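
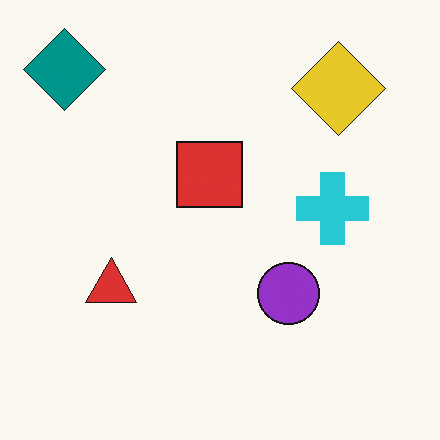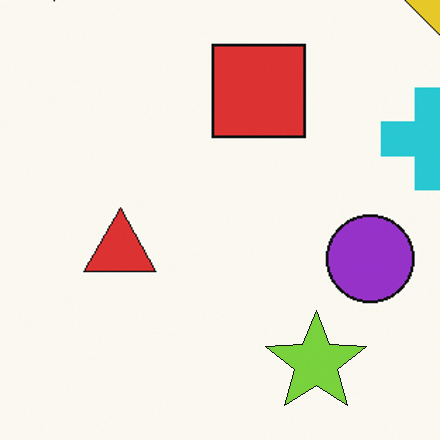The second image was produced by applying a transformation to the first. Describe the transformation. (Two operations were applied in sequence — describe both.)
The transformation is: cropped slightly and scaled back up, then overlaid with an additional lime star.

The visible shapes are larger and the field of view is narrower; shapes near the original edges may be partly or wholly outside the frame — a crop-and-rescale. A lime star appears in the second image that is absent from the first.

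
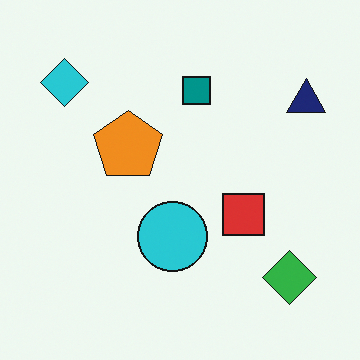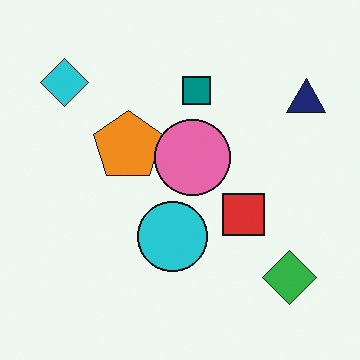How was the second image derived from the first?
The image was overlaid with an additional pink circle.

A pink circle appears in the second image that is absent from the first.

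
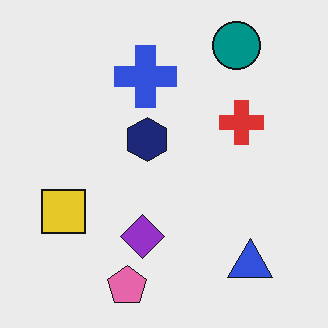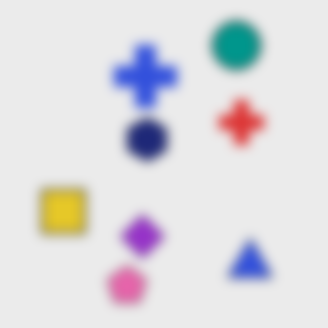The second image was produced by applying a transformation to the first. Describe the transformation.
This is the original image strongly gaussian-blurred.

Shape edges and outlines are uniformly softened across the whole image.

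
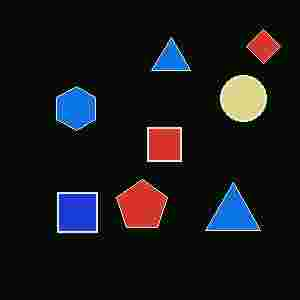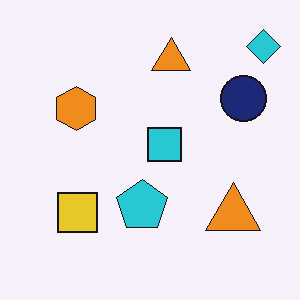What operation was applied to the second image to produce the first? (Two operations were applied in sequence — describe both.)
It was color-inverted (negative), then heavily JPEG-compressed with obvious blocking artifacts.

The light background has become dark and every shape's color is its complement — a photographic negative. Blocky 8×8 compression artifacts appear around shape edges and the flat background shows ringing — characteristic JPEG degradation.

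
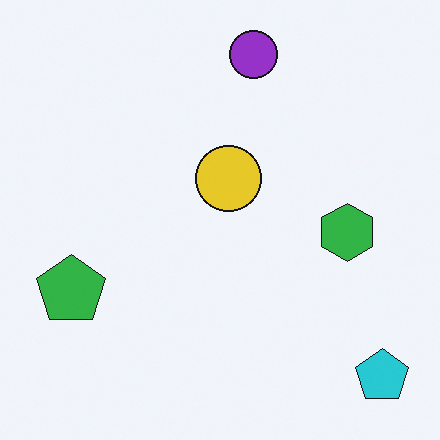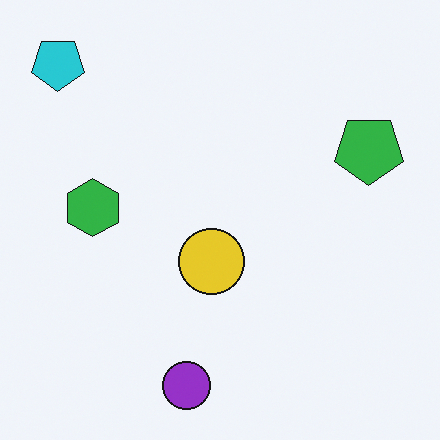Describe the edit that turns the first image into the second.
The second image is the first rotated 180°.

The cyan pentagon sits in the bottom-right of the first image and the top-left of the second — consistent with a whole-image 180° rotation.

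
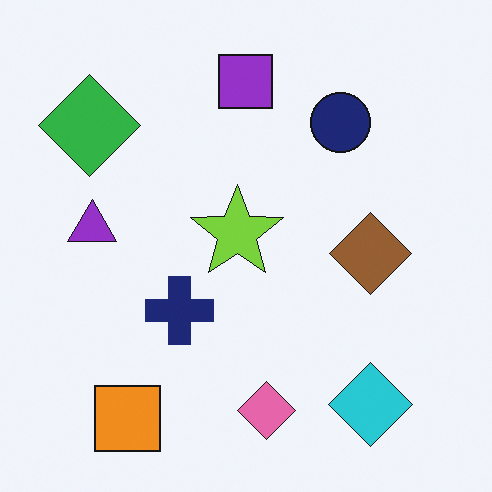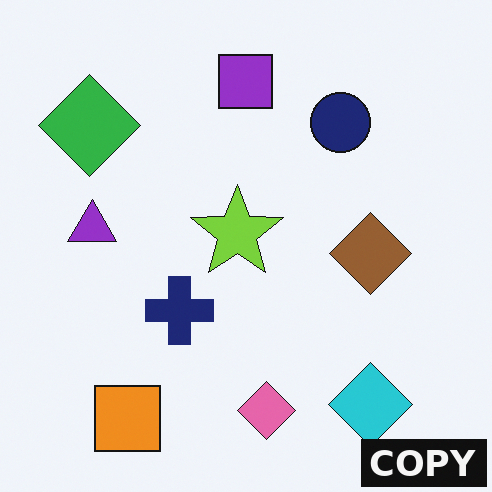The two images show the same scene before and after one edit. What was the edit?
Watermarked with the text "COPY" in the lower-right corner.

A dark label reading "COPY" appears in the lower-right corner.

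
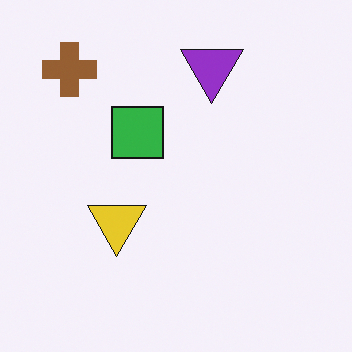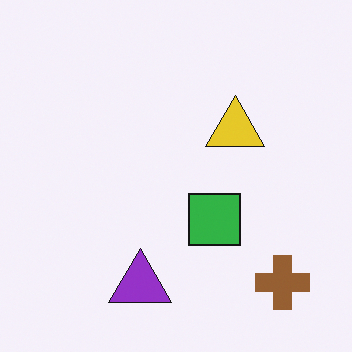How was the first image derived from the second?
The first image is the second rotated 180°.

The brown cross sits in the bottom-right of the second image and the top-left of the first — consistent with a whole-image 180° rotation.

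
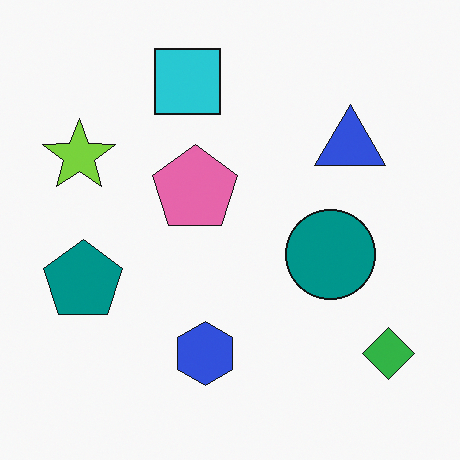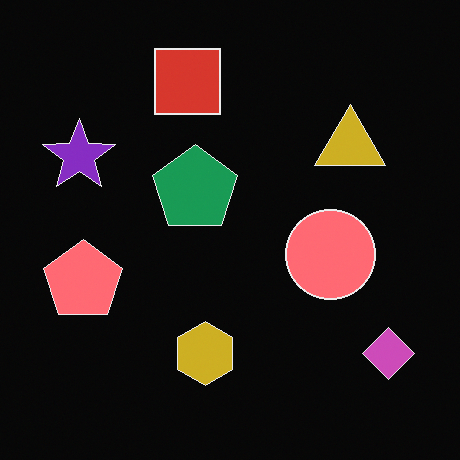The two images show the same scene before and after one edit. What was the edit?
Color-inverted (negative).

The light background has become dark and every shape's color is its complement — a photographic negative.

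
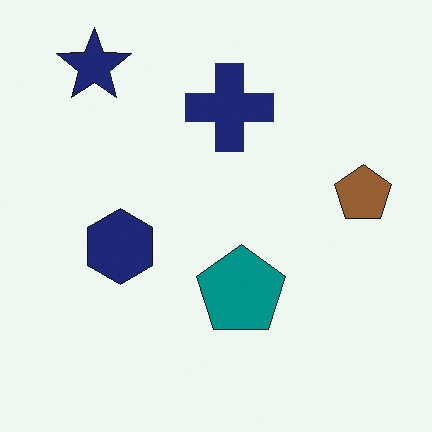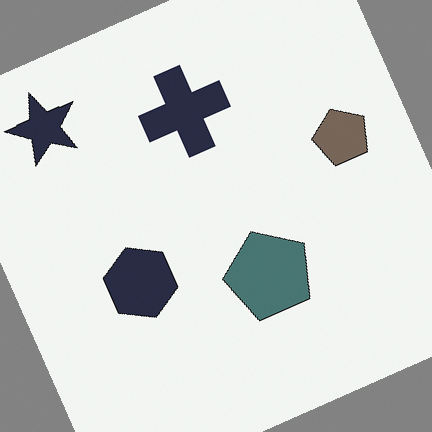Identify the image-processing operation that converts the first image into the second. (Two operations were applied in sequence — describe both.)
The transformation is: rotated counter-clockwise by a clearly visible amount, then heavily desaturated.

Every shape is tilted by the same angle and the image corners show triangular fill wedges — a whole-image rotation by a non-right angle. All colors are more muted and greyish — a global saturation change.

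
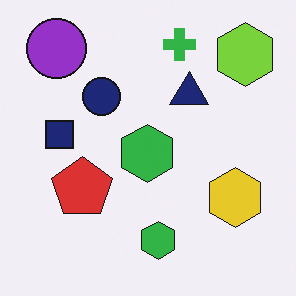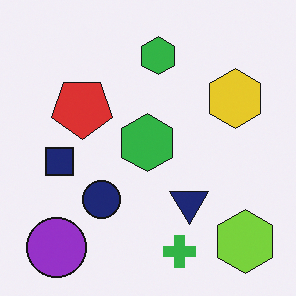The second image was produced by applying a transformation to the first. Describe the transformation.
This is the original image flipped vertically (top ↔ bottom).

The green cross is in the top of the first image and the bottom of the second — shapes on opposite sides of the horizontal midline have swapped in a mirror flip.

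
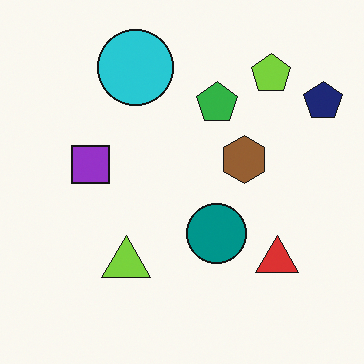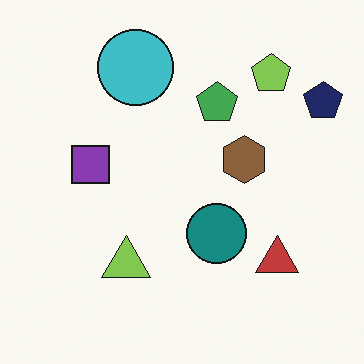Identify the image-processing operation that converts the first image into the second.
Slightly desaturated.

All colors are more muted and greyish — a global saturation change.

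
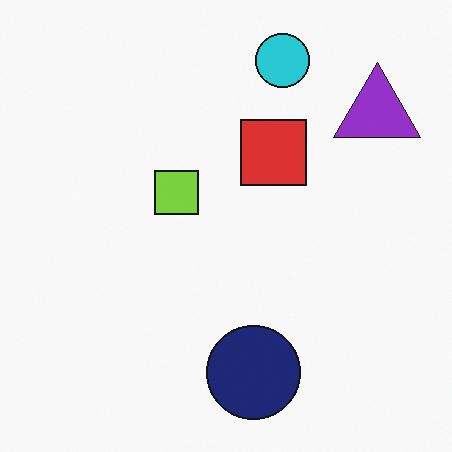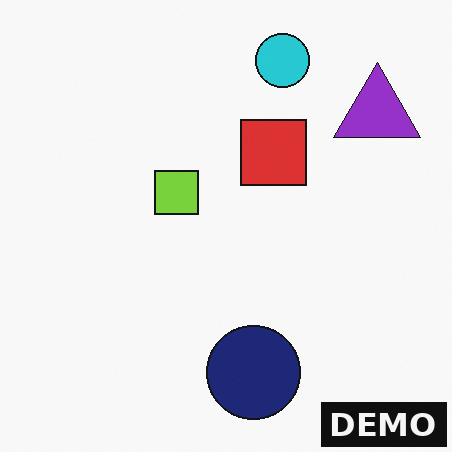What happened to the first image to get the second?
This is the original image watermarked with the text "DEMO" in the lower-right corner.

A dark label reading "DEMO" appears in the lower-right corner.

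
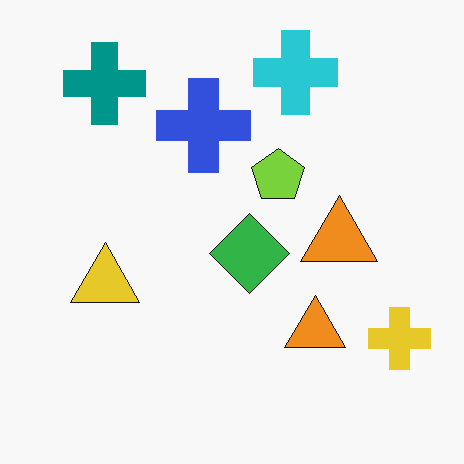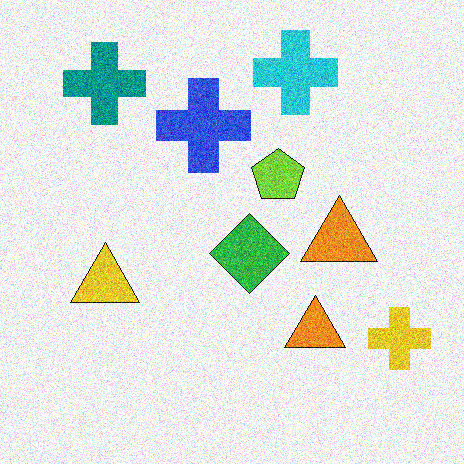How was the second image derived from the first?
This is the original image degraded with a thick layer of grain.

Random speckle covers the whole image, including the flat background.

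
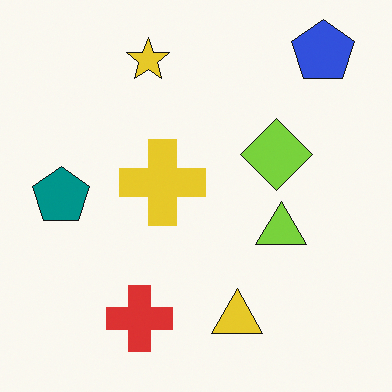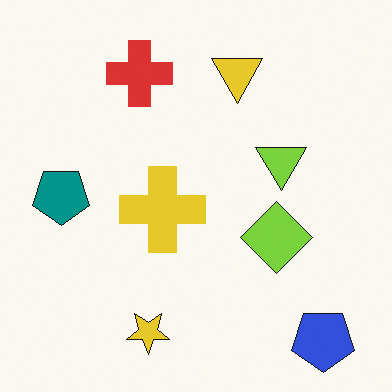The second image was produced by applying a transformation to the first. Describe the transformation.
The second image is the first flipped vertically (top ↔ bottom).

The blue pentagon is in the top-right of the first image and the bottom-right of the second — shapes on opposite sides of the horizontal midline have swapped in a mirror flip.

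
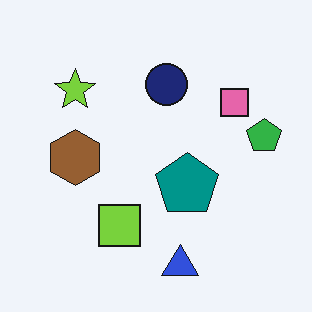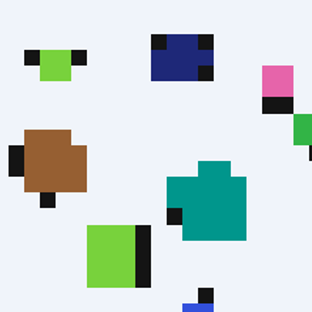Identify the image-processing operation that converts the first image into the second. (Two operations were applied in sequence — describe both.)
Heavily pixelated into large blocks, then cropped slightly and scaled back up.

Shapes are reduced to large square blocks; fine edges and outlines are lost — a downscale-then-upscale (mosaic) effect. The visible shapes are larger and the field of view is narrower; shapes near the original edges may be partly or wholly outside the frame — a crop-and-rescale.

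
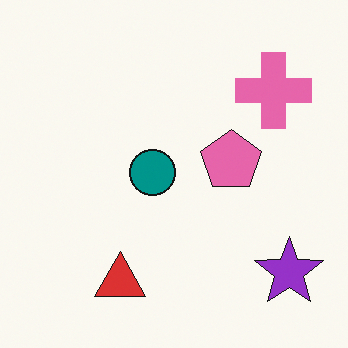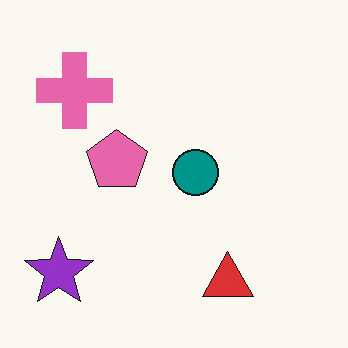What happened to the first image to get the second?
Flipped horizontally (left ↔ right).

The purple star is in the bottom-right of the first image and the bottom-left of the second — shapes on opposite sides of the vertical midline have swapped in a mirror flip.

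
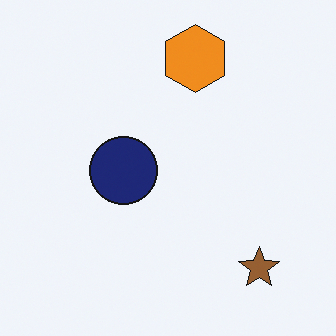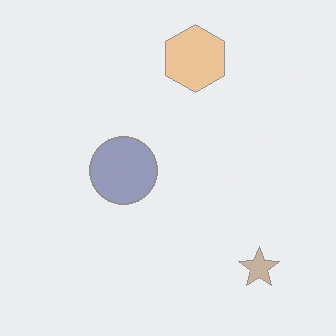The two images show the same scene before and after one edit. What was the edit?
This is the original image washed out (contrast reduced).

Tones are pushed toward mid-grey across the whole image — a global contrast change.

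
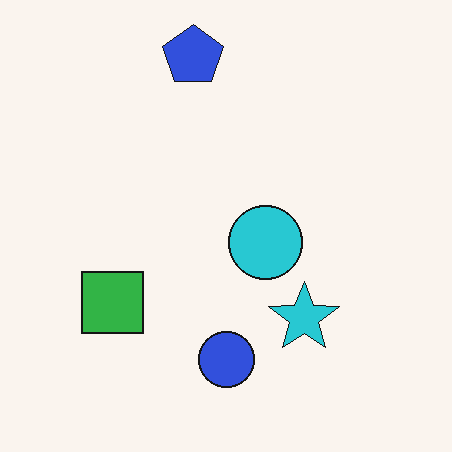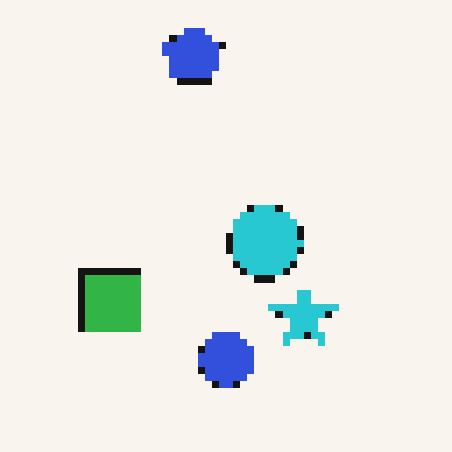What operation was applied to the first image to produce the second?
Pixelated into visible square blocks.

Shapes are reduced to large square blocks; fine edges and outlines are lost — a downscale-then-upscale (mosaic) effect.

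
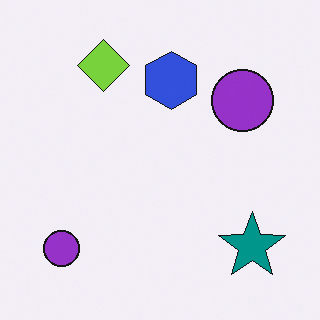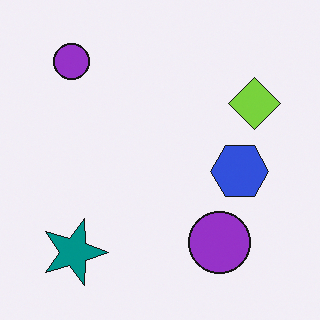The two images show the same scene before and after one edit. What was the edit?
It was rotated 90° clockwise.

The teal star sits in the bottom-right of the first image and the bottom-left of the second — consistent with a whole-image 90° clockwise rotation.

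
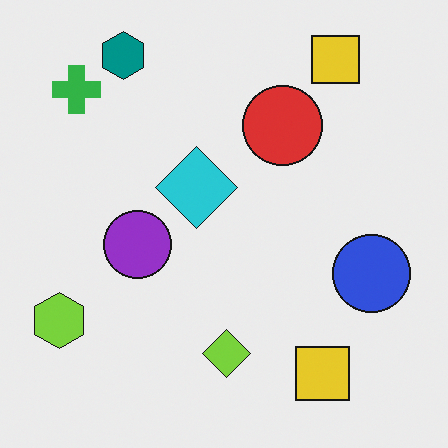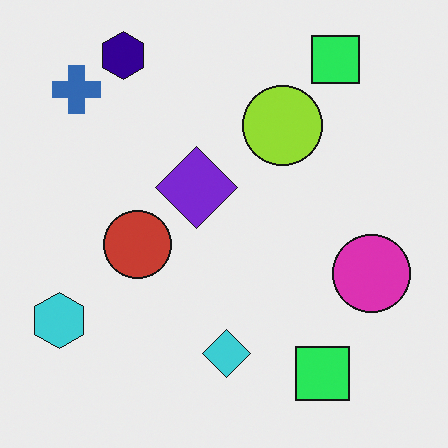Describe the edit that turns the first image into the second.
Hue-shifted through roughly a third of the color wheel.

Every shape's color has rotated by the same amount around the hue wheel — a uniform hue shift.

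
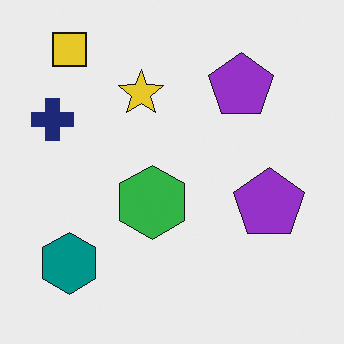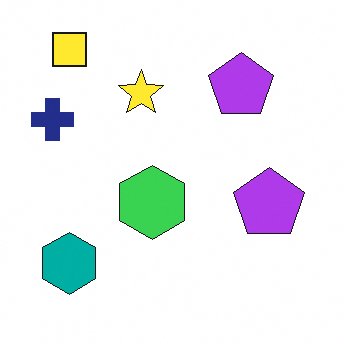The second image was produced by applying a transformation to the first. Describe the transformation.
The second image is the first slightly brightened.

Every pixel — background and shapes alike — is uniformly brightened.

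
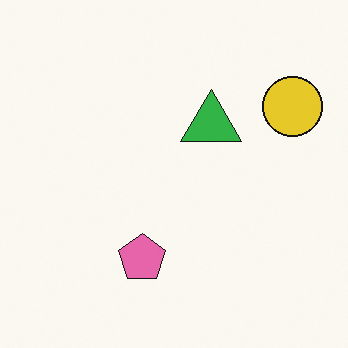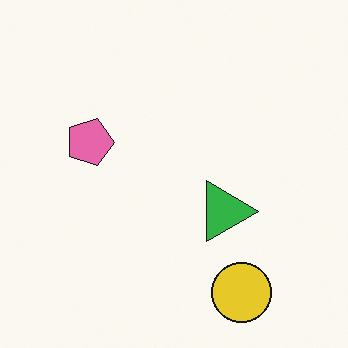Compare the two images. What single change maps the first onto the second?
It was rotated 90° clockwise.

The yellow circle sits in the top-right of the first image and the bottom-right of the second — consistent with a whole-image 90° clockwise rotation.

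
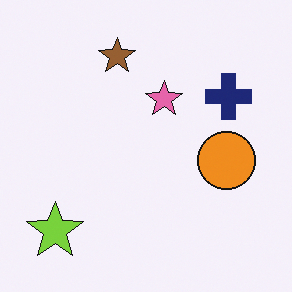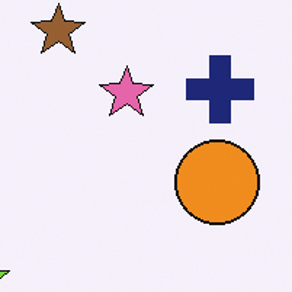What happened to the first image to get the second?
This is the original image cropped to a modestly smaller region and rescaled.

The visible shapes are larger and the field of view is narrower; shapes near the original edges may be partly or wholly outside the frame — a crop-and-rescale.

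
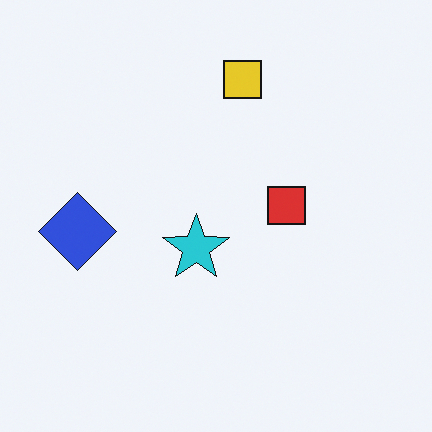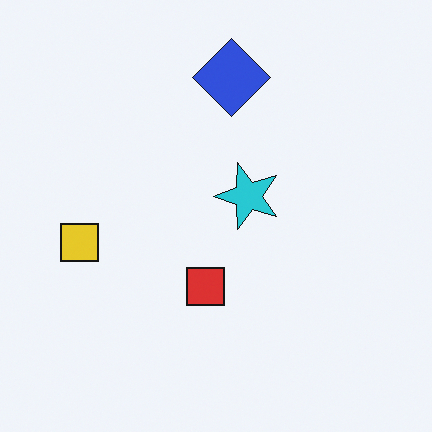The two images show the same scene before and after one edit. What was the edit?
The second image is the first transposed (reflected across the top-left ↔ bottom-right diagonal).

Shapes have swapped their row and column positions — what was in the top-right is now in the bottom-left — a diagonal reflection.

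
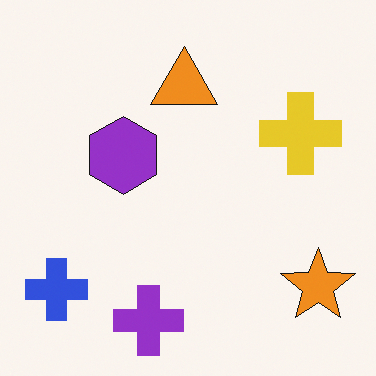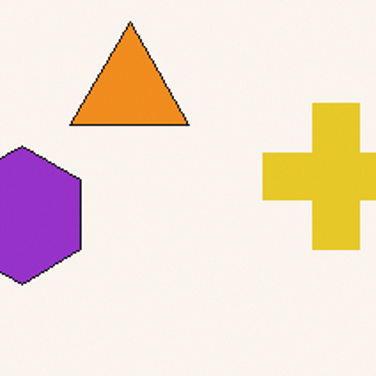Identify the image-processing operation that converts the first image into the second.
This is the original image cropped tightly and scaled back up.

The visible shapes are larger and the field of view is narrower; shapes near the original edges may be partly or wholly outside the frame — a crop-and-rescale.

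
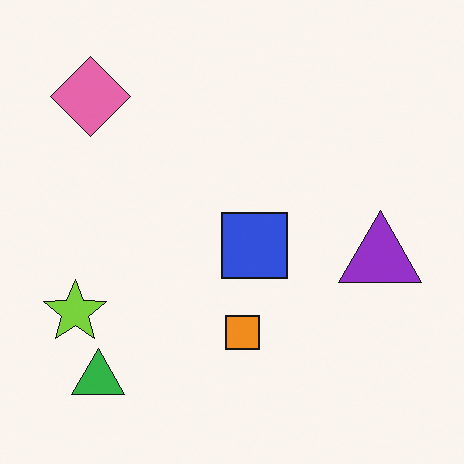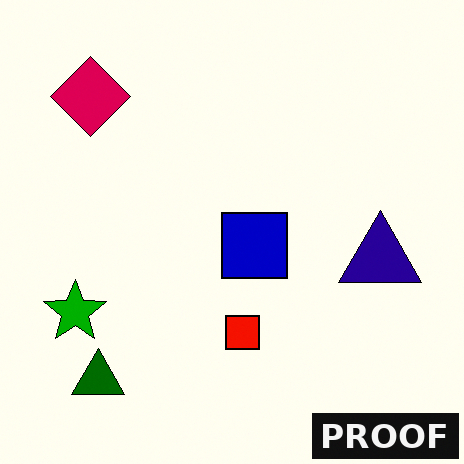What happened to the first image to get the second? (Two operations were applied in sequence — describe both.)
The second image is the first boosted in contrast, then watermarked with the text "PROOF" in the lower-right corner.

Tones are pushed away from mid-grey across the whole image — a global contrast change. A dark label reading "PROOF" appears in the lower-right corner.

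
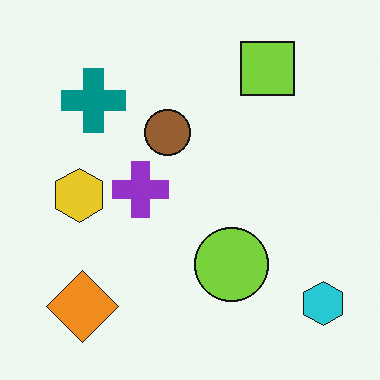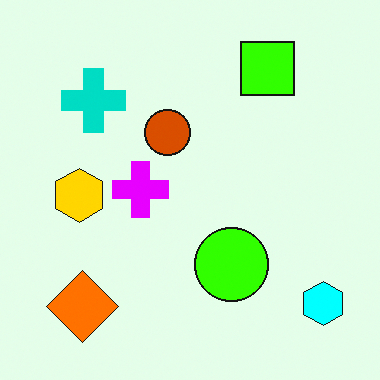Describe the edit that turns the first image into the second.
Heavily oversaturated.

All colors are more vivid — a global saturation change.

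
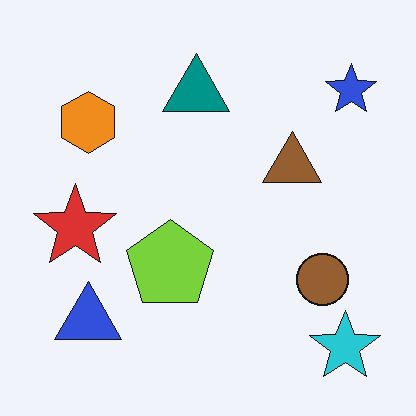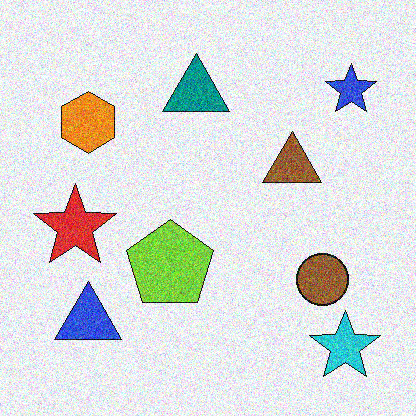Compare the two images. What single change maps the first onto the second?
It was degraded with a thick layer of grain.

Random speckle covers the whole image, including the flat background.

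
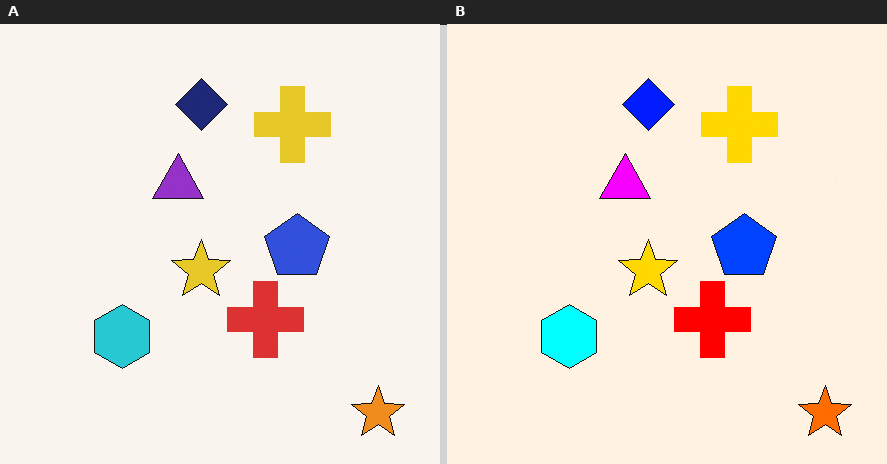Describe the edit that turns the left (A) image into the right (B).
Heavily oversaturated.

All colors are more vivid — a global saturation change.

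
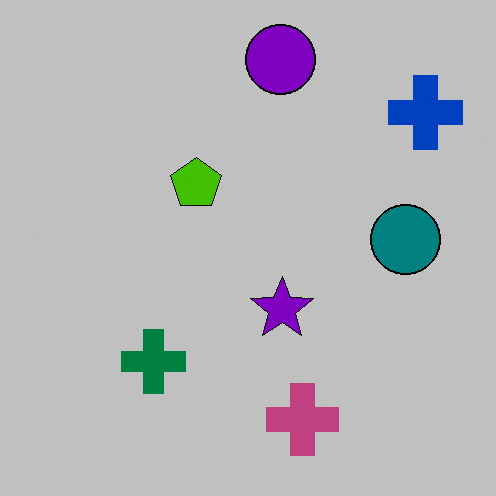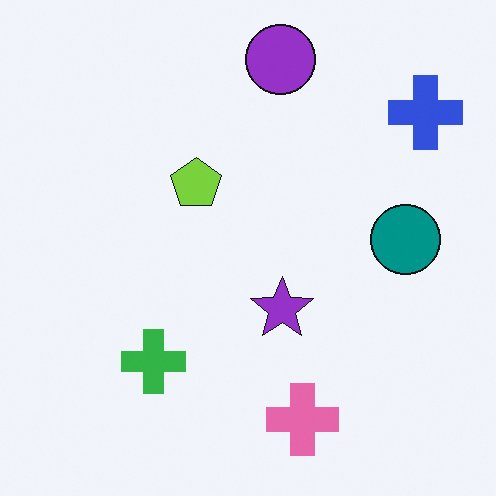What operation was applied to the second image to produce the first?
This is the original image aggressively posterized.

Each flat color has snapped to a coarser quantized level — most visibly, the near-white background has dropped to a flat grey.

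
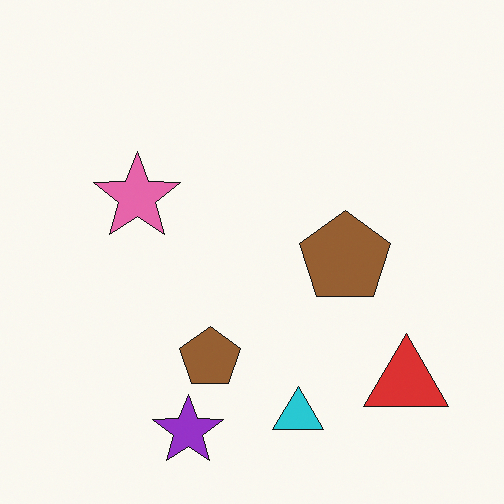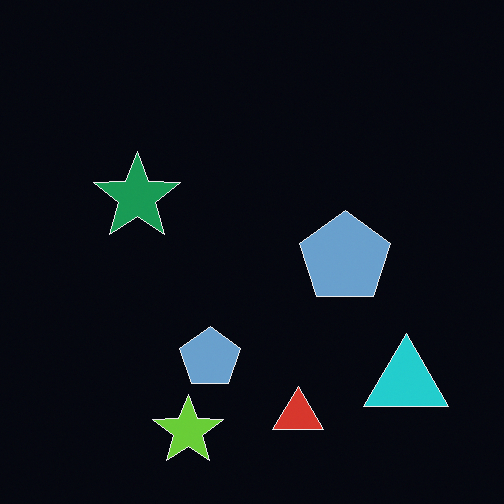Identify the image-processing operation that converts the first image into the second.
The transformation is: color-inverted (negative).

The light background has become dark and every shape's color is its complement — a photographic negative.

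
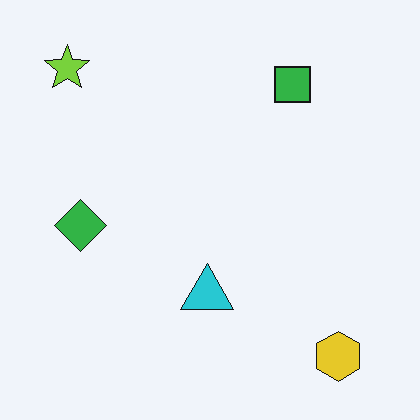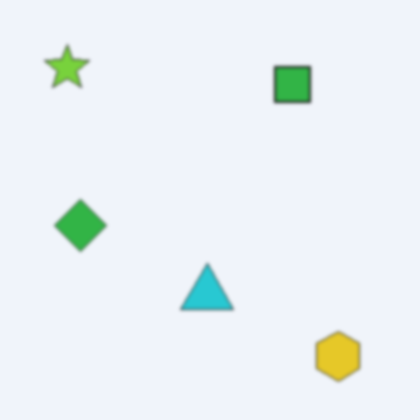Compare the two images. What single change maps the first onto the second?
The transformation is: given a subtle gaussian blur.

Shape edges and outlines are uniformly softened across the whole image.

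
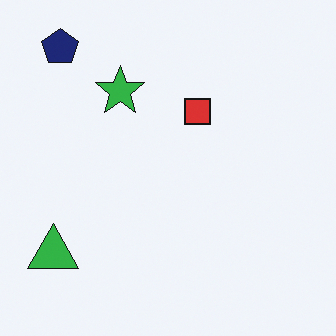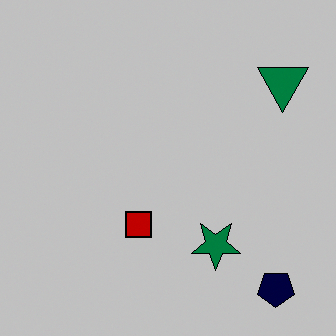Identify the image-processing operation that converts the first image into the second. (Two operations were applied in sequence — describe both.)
The second image is the first rotated 180°, then aggressively posterized.

The navy pentagon sits in the top-left of the first image and the bottom-right of the second — consistent with a whole-image 180° rotation. Each flat color has snapped to a coarser quantized level — most visibly, the near-white background has dropped to a flat grey.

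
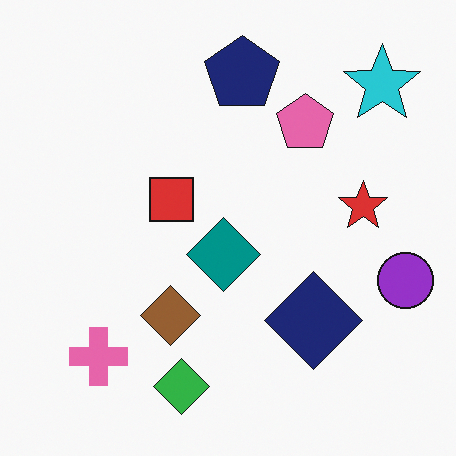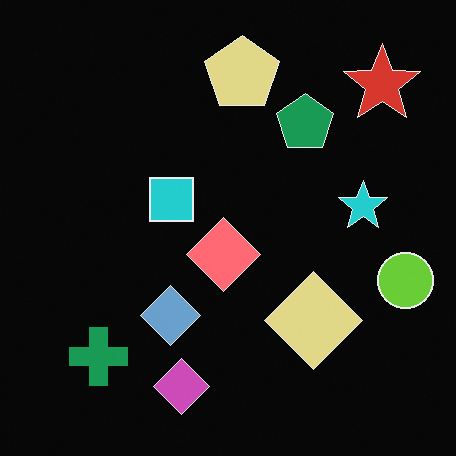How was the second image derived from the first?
Color-inverted (negative).

The light background has become dark and every shape's color is its complement — a photographic negative.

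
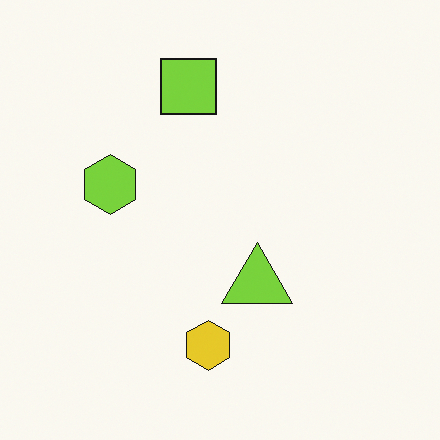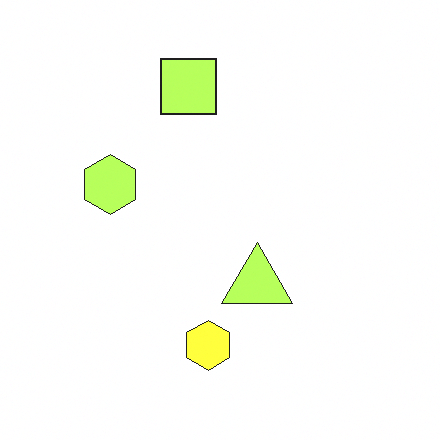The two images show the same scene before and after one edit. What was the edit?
The image was substantially brightened.

Every pixel — background and shapes alike — is uniformly brightened.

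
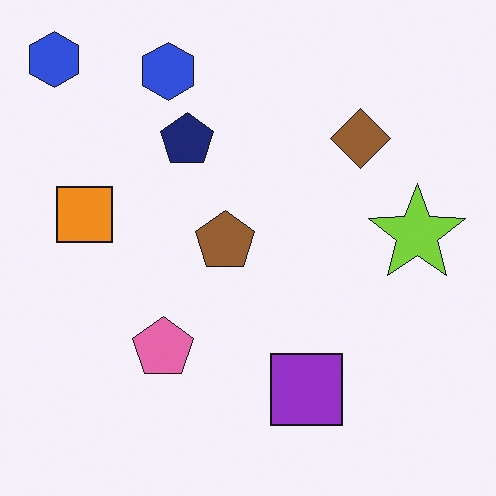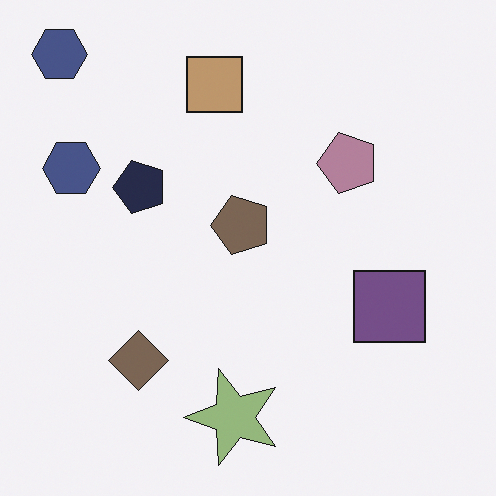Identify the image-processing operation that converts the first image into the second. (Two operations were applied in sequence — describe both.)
Made much more muted (saturation change), then transposed (reflected across the top-left ↔ bottom-right diagonal).

All colors are more muted and greyish — a global saturation change. Shapes have swapped their row and column positions — what was in the top-right is now in the bottom-left — a diagonal reflection.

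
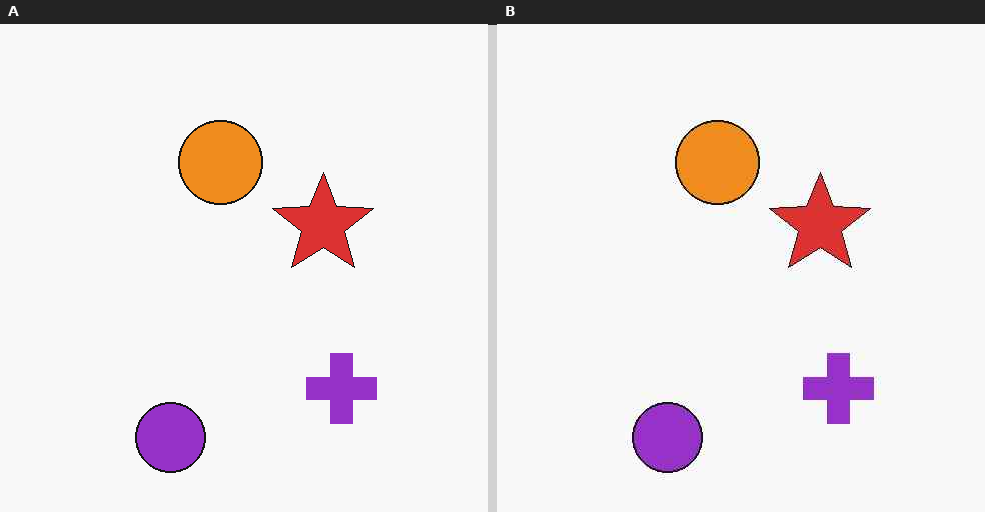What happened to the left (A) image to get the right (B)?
The transformation is: given moderate JPEG compression.

Blocky 8×8 compression artifacts appear around shape edges and the flat background shows ringing — characteristic JPEG degradation.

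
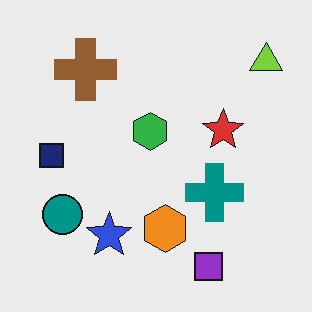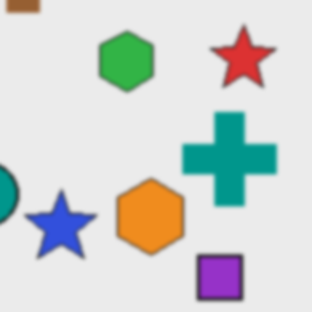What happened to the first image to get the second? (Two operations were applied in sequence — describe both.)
Slightly softened, then cropped slightly and scaled back up.

Shape edges and outlines are uniformly softened across the whole image. The visible shapes are larger and the field of view is narrower; shapes near the original edges may be partly or wholly outside the frame — a crop-and-rescale.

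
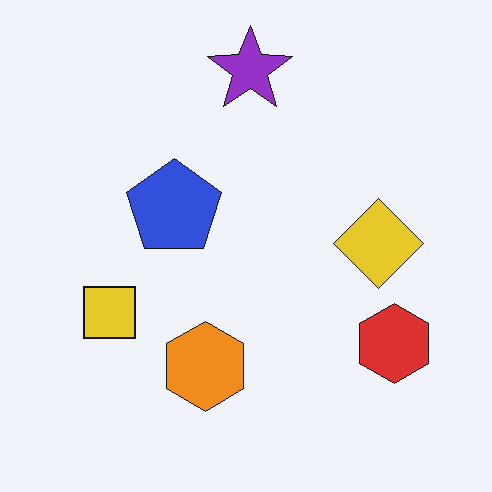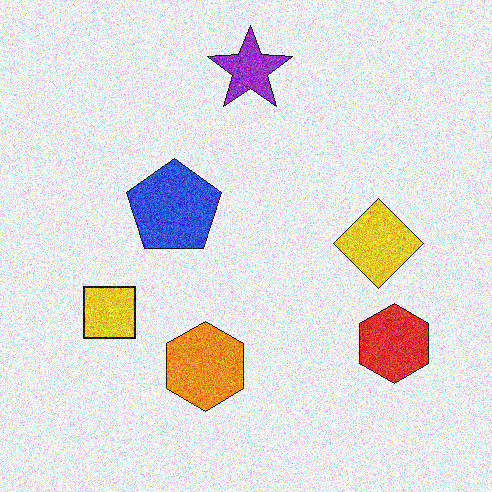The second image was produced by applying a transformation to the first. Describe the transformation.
The transformation is: degraded with a thick layer of grain.

Random speckle covers the whole image, including the flat background.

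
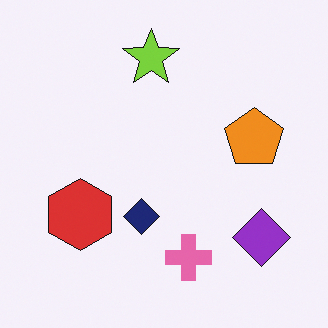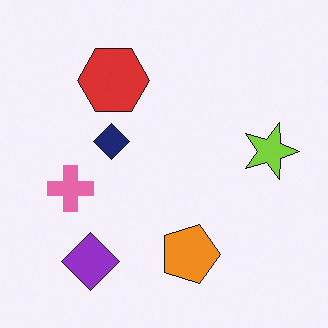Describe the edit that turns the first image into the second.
This is the original image rotated 90° clockwise.

The purple diamond sits in the bottom-right of the first image and the bottom-left of the second — consistent with a whole-image 90° clockwise rotation.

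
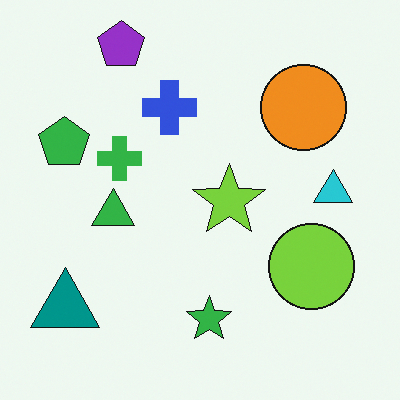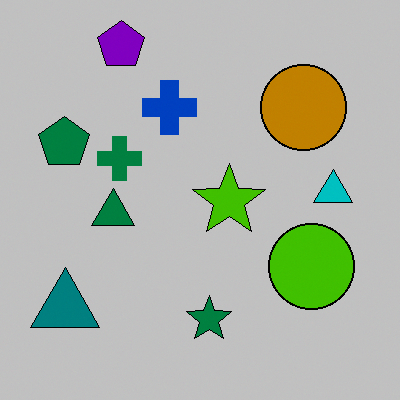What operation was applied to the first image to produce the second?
This is the original image aggressively posterized.

Each flat color has snapped to a coarser quantized level — most visibly, the near-white background has dropped to a flat grey.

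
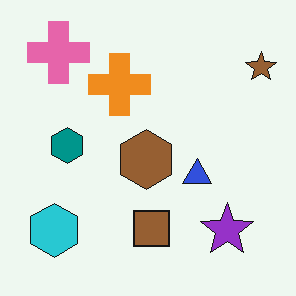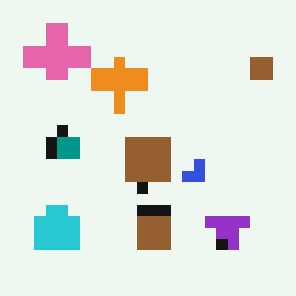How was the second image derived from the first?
Heavily pixelated into large blocks.

Shapes are reduced to large square blocks; fine edges and outlines are lost — a downscale-then-upscale (mosaic) effect.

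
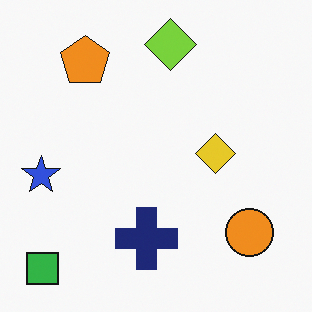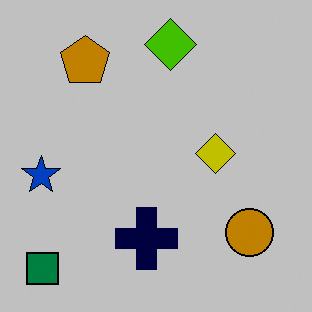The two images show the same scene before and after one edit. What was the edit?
It was heavily posterized to just a handful of flat colors.

Each flat color has snapped to a coarser quantized level — most visibly, the near-white background has dropped to a flat grey.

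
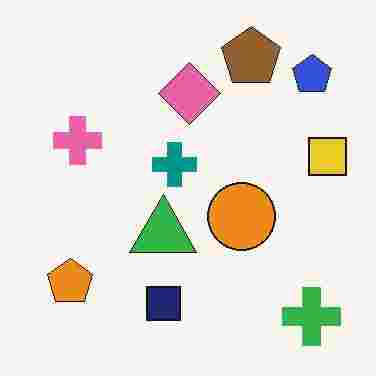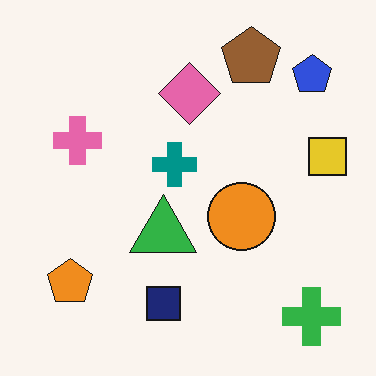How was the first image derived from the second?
Heavily JPEG-compressed with obvious blocking artifacts.

Blocky 8×8 compression artifacts appear around shape edges and the flat background shows ringing — characteristic JPEG degradation.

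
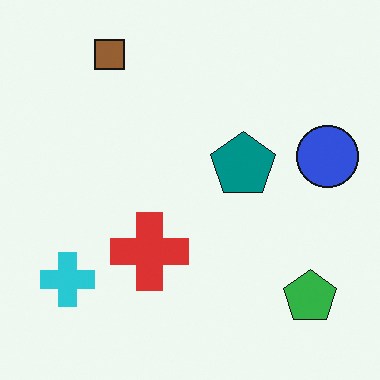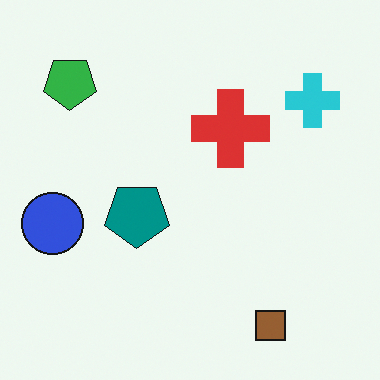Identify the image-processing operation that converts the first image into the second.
The transformation is: rotated 180°.

The green pentagon sits in the bottom-right of the first image and the top-left of the second — consistent with a whole-image 180° rotation.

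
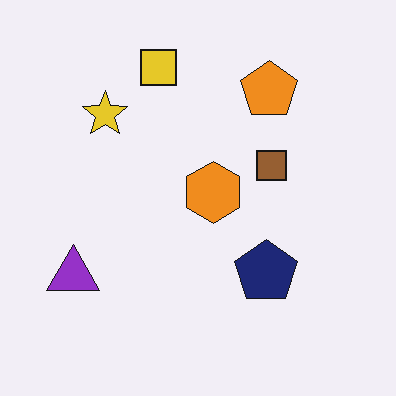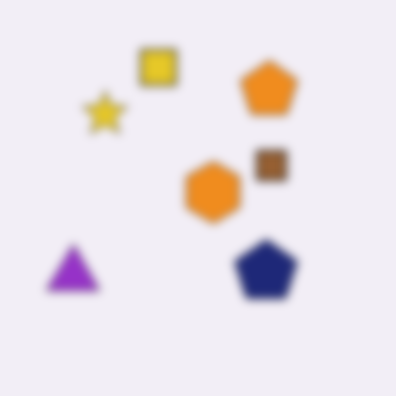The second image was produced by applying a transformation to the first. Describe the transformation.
This is the original image noticeably gaussian-blurred.

Shape edges and outlines are uniformly softened across the whole image.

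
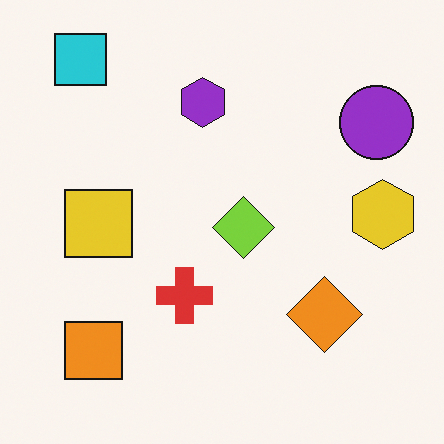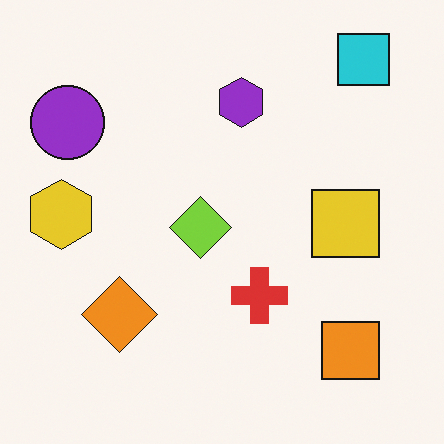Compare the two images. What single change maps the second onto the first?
The transformation is: flipped horizontally (left ↔ right).

The yellow hexagon is in the left of the second image and the right of the first — shapes on opposite sides of the vertical midline have swapped in a mirror flip.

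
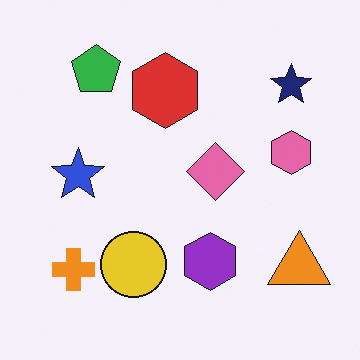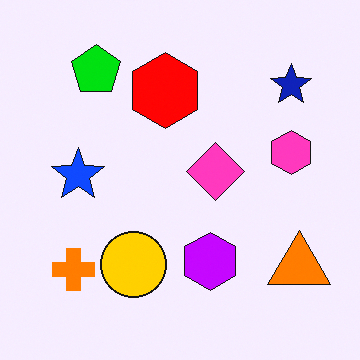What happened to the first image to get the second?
The second image is the first heavily oversaturated.

All colors are more vivid — a global saturation change.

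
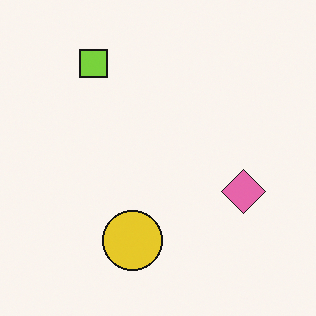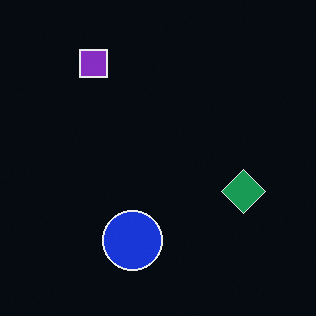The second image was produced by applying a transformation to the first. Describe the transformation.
The transformation is: color-inverted (negative).

The light background has become dark and every shape's color is its complement — a photographic negative.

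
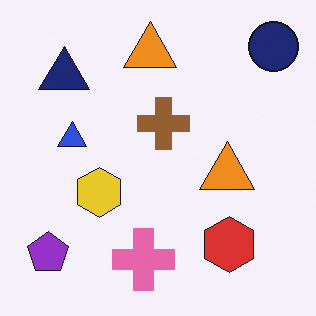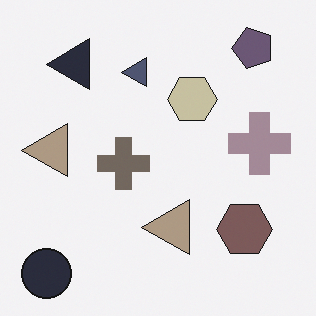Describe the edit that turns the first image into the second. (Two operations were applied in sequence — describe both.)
The transformation is: heavily desaturated, then transposed (reflected across the top-left ↔ bottom-right diagonal).

All colors are more muted and greyish — a global saturation change. Shapes have swapped their row and column positions — what was in the top-right is now in the bottom-left — a diagonal reflection.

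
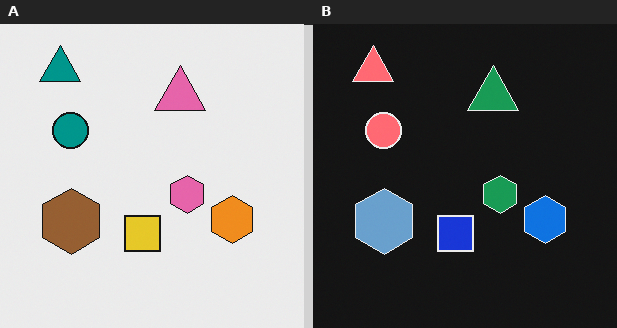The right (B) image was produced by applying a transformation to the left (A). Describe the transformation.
The transformation is: color-inverted (negative).

The light background has become dark and every shape's color is its complement — a photographic negative.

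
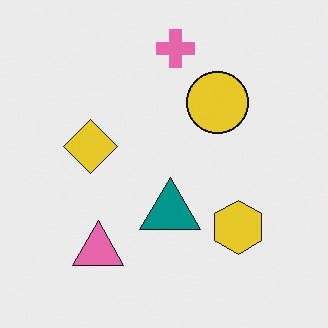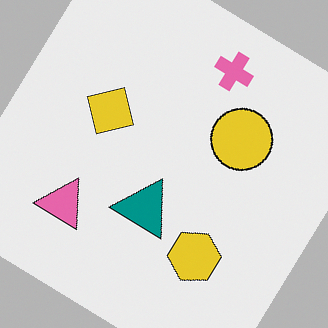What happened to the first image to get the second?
Rotated clockwise by a large amount — several tens of degrees.

Every shape is tilted by the same angle and the image corners show triangular fill wedges — a whole-image rotation by a non-right angle.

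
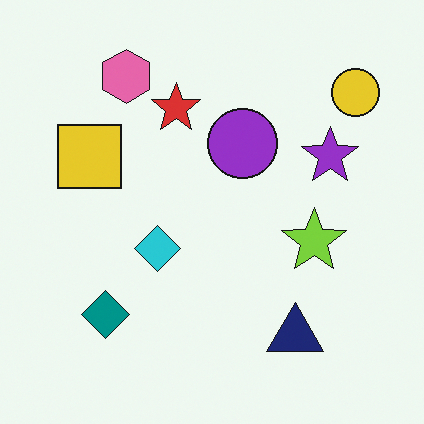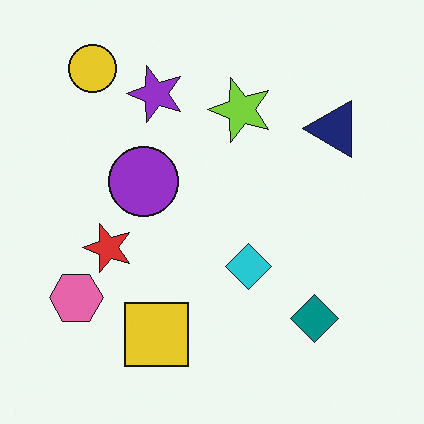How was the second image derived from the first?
This is the original image rotated 90° counter-clockwise.

The yellow circle sits in the top-right of the first image and the top-left of the second — consistent with a whole-image 90° counter-clockwise rotation.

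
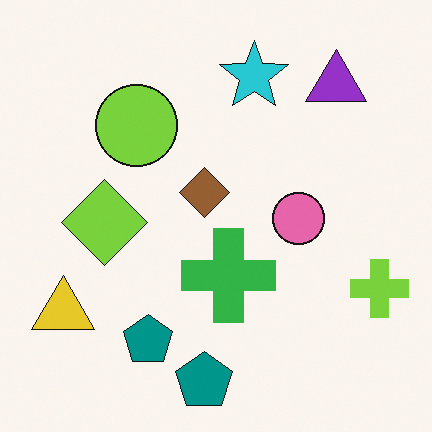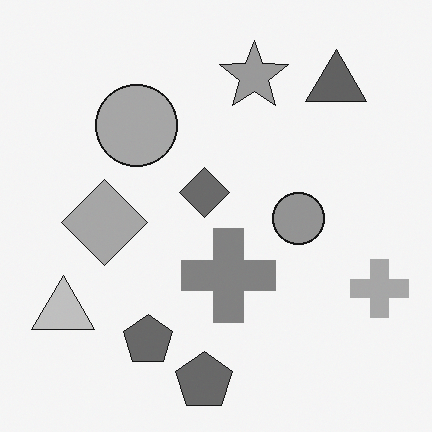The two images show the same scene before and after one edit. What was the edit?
The transformation is: converted to grayscale.

All color is removed — every shape is now a shade of grey.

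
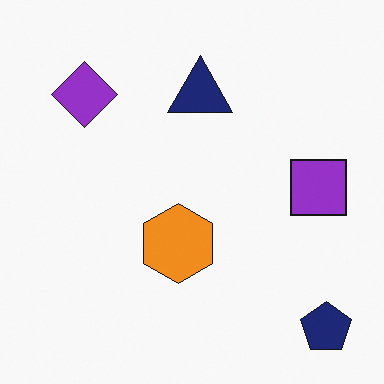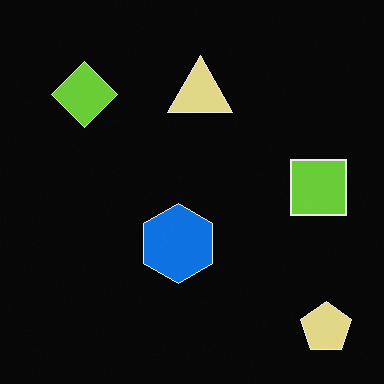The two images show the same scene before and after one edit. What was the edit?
It was color-inverted (negative).

The light background has become dark and every shape's color is its complement — a photographic negative.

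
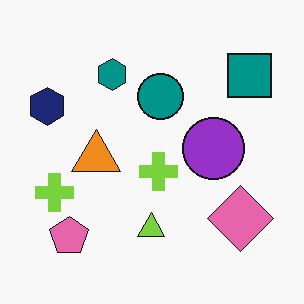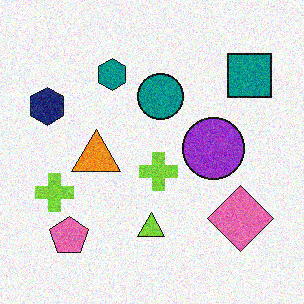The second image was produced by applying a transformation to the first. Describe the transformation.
The transformation is: degraded with visible gaussian noise.

Random speckle covers the whole image, including the flat background.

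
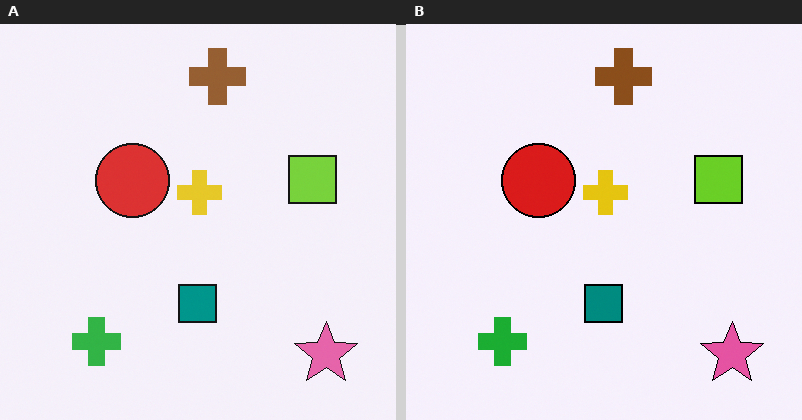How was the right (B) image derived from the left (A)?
Given slightly increased contrast.

Tones are pushed away from mid-grey across the whole image — a global contrast change.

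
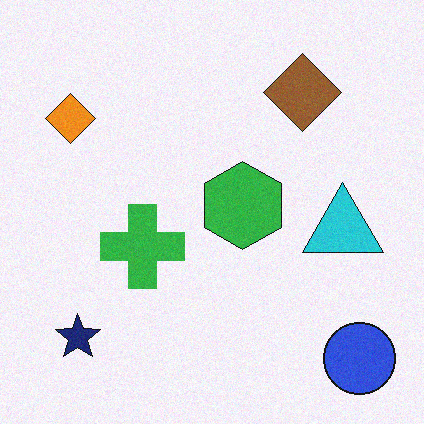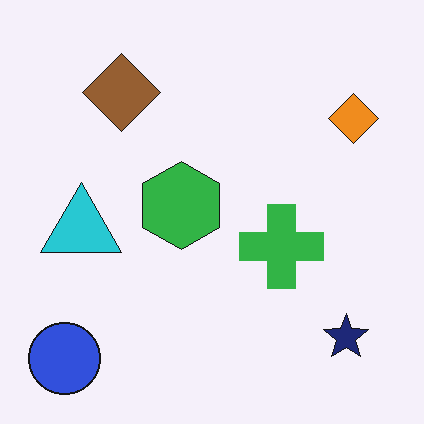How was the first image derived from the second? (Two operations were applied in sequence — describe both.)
The transformation is: flipped horizontally (left ↔ right), then degraded with a light layer of grain.

The blue circle is in the bottom-left of the second image and the bottom-right of the first — shapes on opposite sides of the vertical midline have swapped in a mirror flip. Random speckle covers the whole image, including the flat background.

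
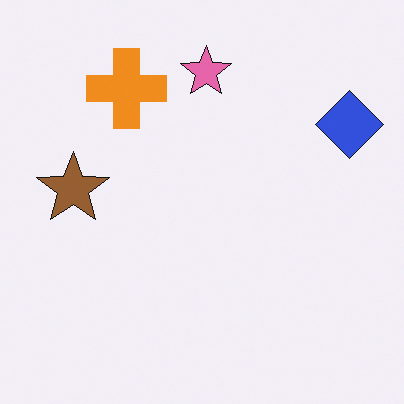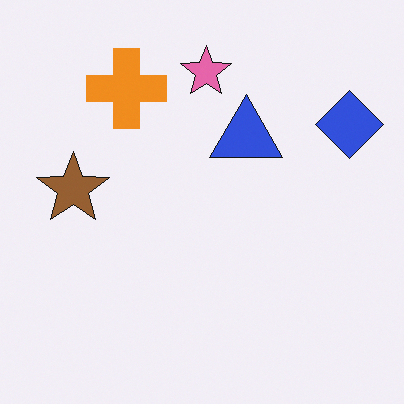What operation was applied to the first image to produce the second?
The image was overlaid with an additional blue triangle.

A blue triangle appears in the second image that is absent from the first.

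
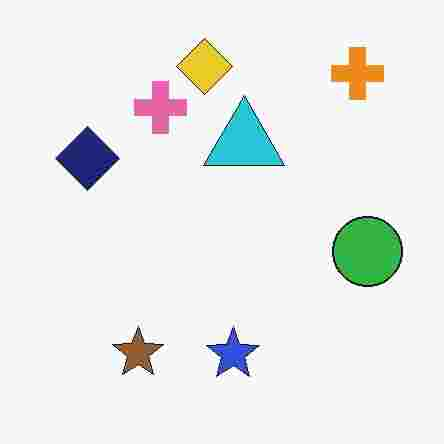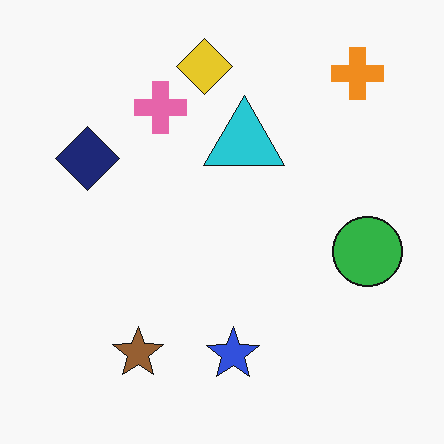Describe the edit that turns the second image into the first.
The image was heavily JPEG-compressed with obvious blocking artifacts.

Blocky 8×8 compression artifacts appear around shape edges and the flat background shows ringing — characteristic JPEG degradation.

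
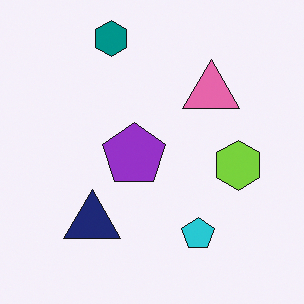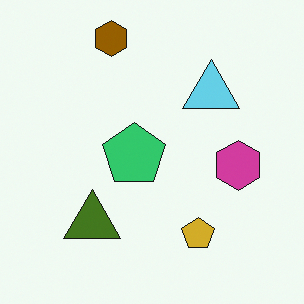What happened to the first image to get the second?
Hue-shifted by a large amount.

Every shape's color has rotated by the same amount around the hue wheel — a uniform hue shift.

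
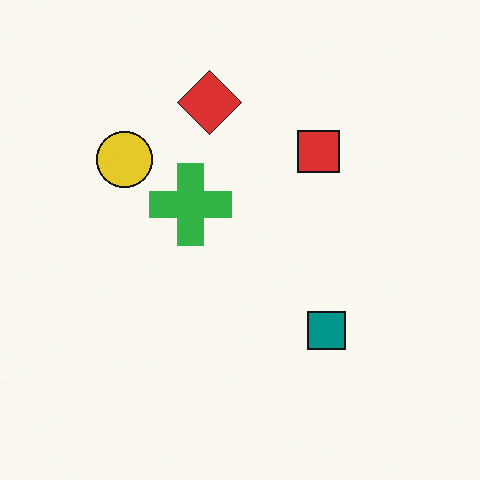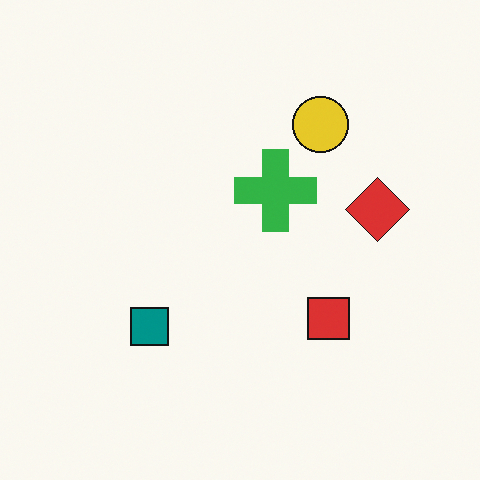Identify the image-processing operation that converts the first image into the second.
Rotated 90° clockwise.

The yellow circle sits in the top-left of the first image and the top of the second — consistent with a whole-image 90° clockwise rotation.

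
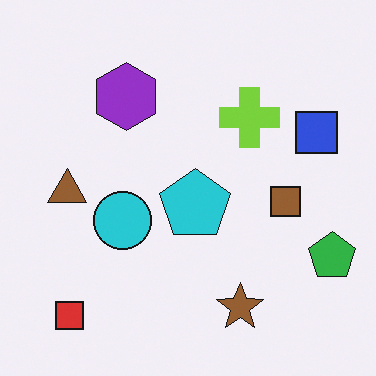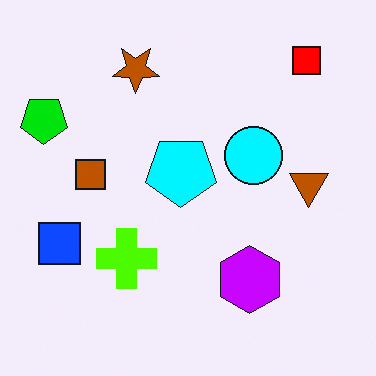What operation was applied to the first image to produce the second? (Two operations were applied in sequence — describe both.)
This is the original image rotated 180°, then heavily oversaturated.

The red square sits in the bottom-left of the first image and the top-right of the second — consistent with a whole-image 180° rotation. All colors are more vivid — a global saturation change.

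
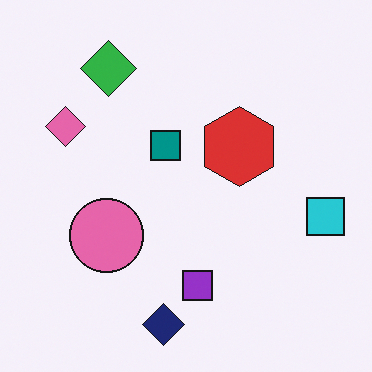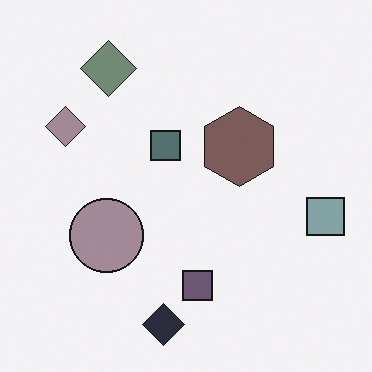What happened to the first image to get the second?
The second image is the first heavily desaturated.

All colors are more muted and greyish — a global saturation change.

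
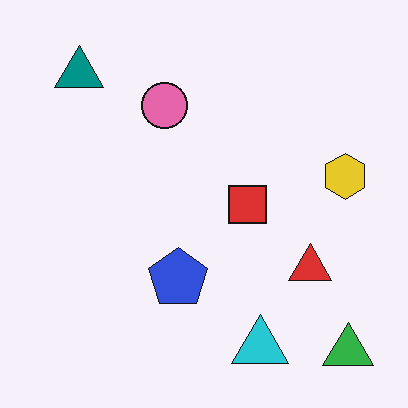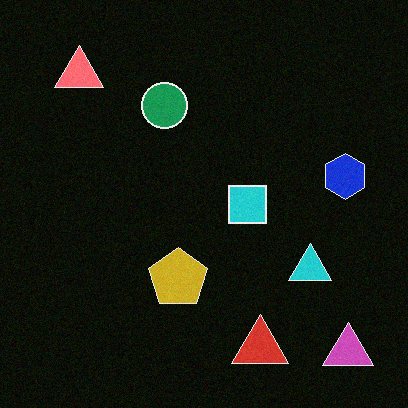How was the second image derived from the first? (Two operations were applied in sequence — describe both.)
The transformation is: color-inverted (negative), then degraded with light additive noise.

The light background has become dark and every shape's color is its complement — a photographic negative. Random speckle covers the whole image, including the flat background.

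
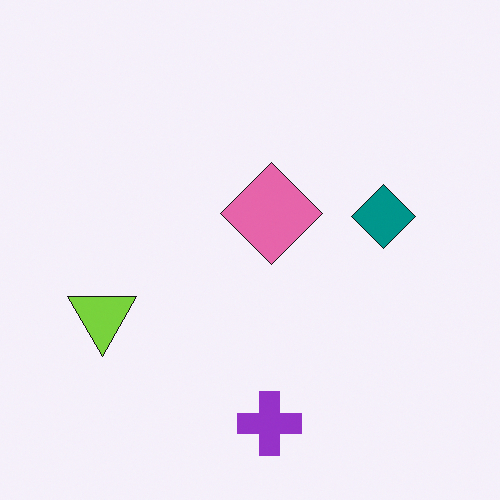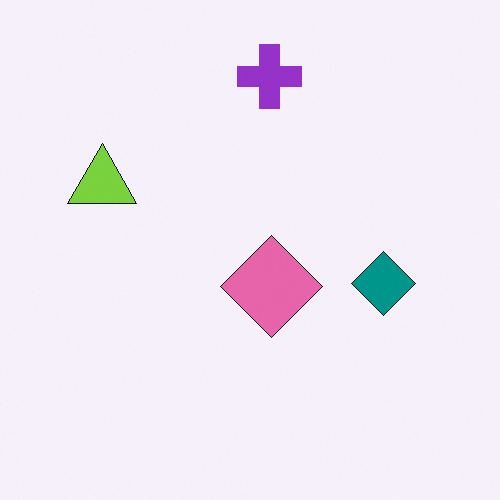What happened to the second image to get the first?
The first image is the second flipped vertically (top ↔ bottom).

The purple cross is in the top of the second image and the bottom of the first — shapes on opposite sides of the horizontal midline have swapped in a mirror flip.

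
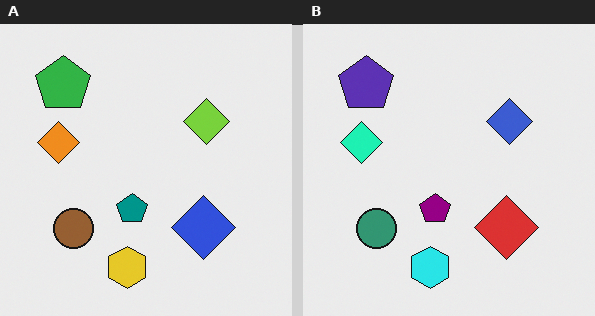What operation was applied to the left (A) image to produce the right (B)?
The transformation is: hue-shifted by a moderate amount.

Every shape's color has rotated by the same amount around the hue wheel — a uniform hue shift.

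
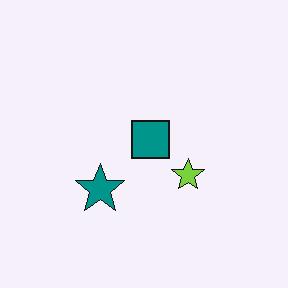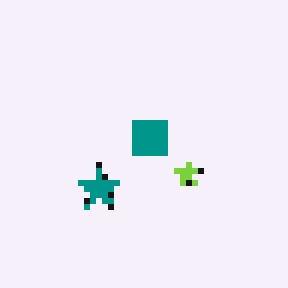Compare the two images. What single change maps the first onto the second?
The second image is the first moderately pixelated.

Shapes are reduced to large square blocks; fine edges and outlines are lost — a downscale-then-upscale (mosaic) effect.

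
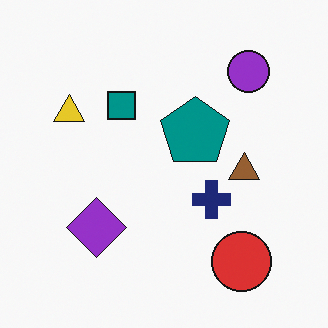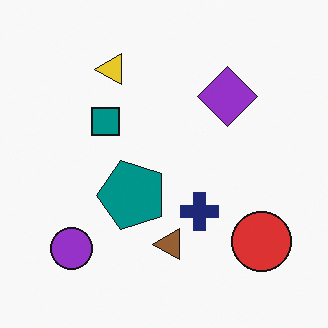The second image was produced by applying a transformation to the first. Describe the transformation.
It was transposed (reflected across the top-left ↔ bottom-right diagonal).

Shapes have swapped their row and column positions — what was in the top-right is now in the bottom-left — a diagonal reflection.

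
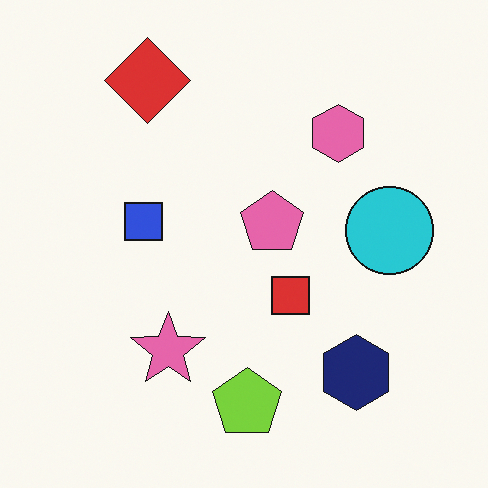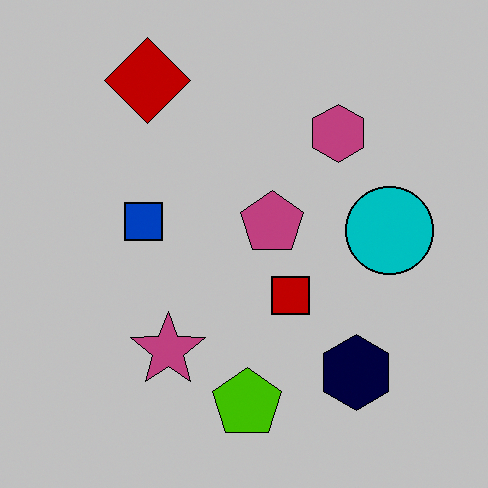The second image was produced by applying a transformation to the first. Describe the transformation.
The image was aggressively posterized.

Each flat color has snapped to a coarser quantized level — most visibly, the near-white background has dropped to a flat grey.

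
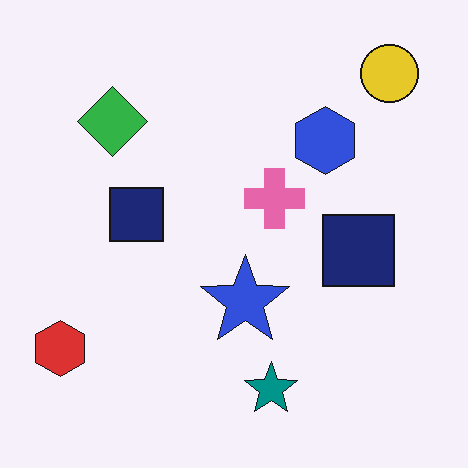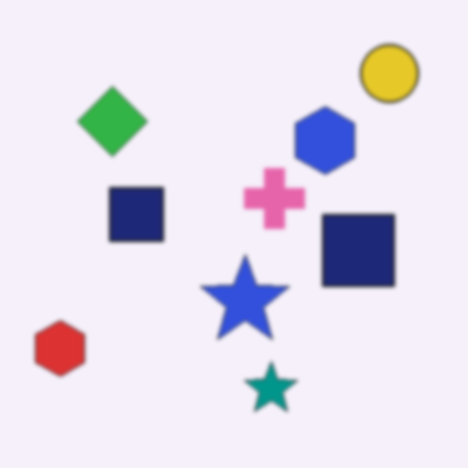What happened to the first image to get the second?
Lightly blurred.

Shape edges and outlines are uniformly softened across the whole image.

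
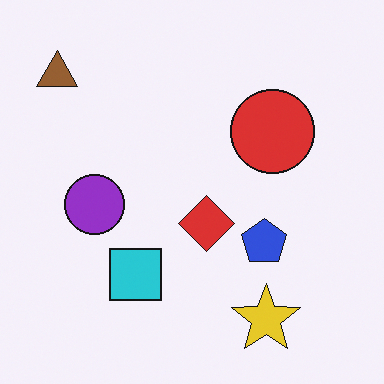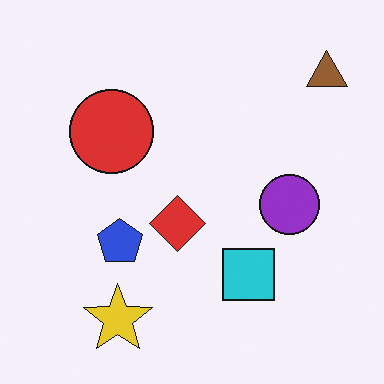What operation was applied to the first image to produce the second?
It was flipped horizontally (left ↔ right).

The brown triangle is in the top-left of the first image and the top-right of the second — shapes on opposite sides of the vertical midline have swapped in a mirror flip.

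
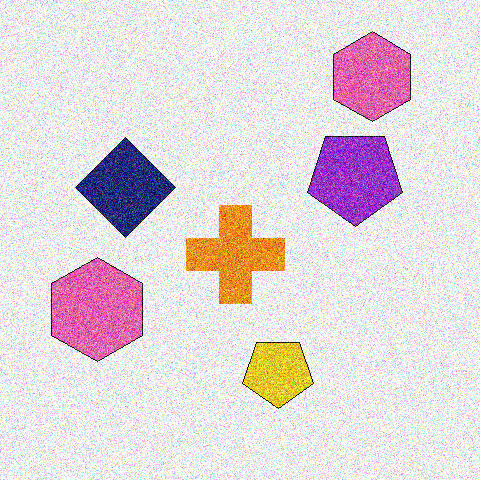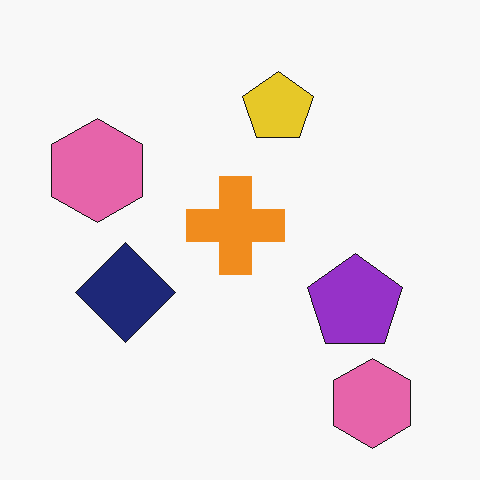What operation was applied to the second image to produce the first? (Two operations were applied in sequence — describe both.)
The transformation is: flipped vertically (top ↔ bottom), then degraded with a thick layer of grain.

The yellow pentagon is in the top of the second image and the bottom of the first — shapes on opposite sides of the horizontal midline have swapped in a mirror flip. Random speckle covers the whole image, including the flat background.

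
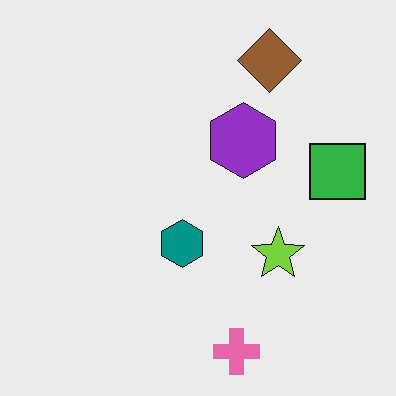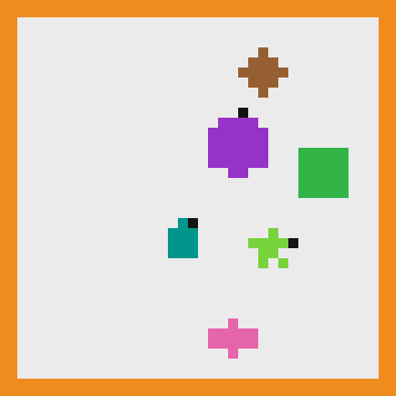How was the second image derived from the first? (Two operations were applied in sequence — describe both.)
The image was coarsely pixelated, then framed with a orange border.

Shapes are reduced to large square blocks; fine edges and outlines are lost — a downscale-then-upscale (mosaic) effect. A solid orange frame runs around the edge of the second image, with the content slightly shrunk inside it.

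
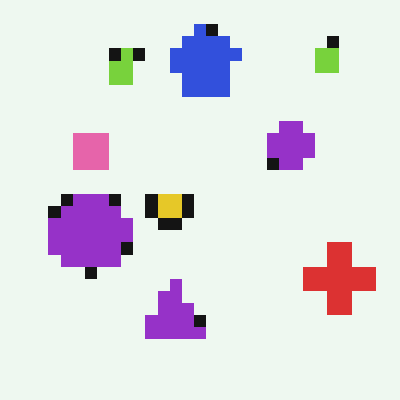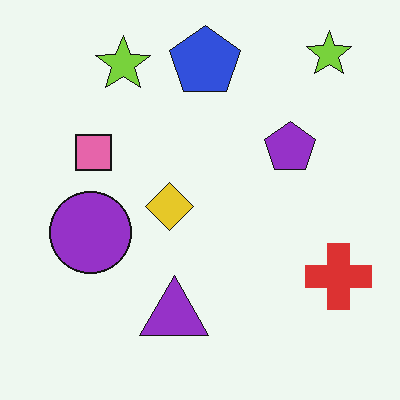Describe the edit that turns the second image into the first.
It was coarsely pixelated.

Shapes are reduced to large square blocks; fine edges and outlines are lost — a downscale-then-upscale (mosaic) effect.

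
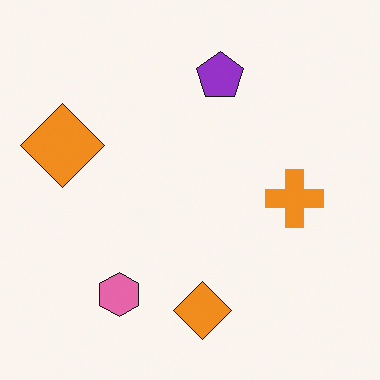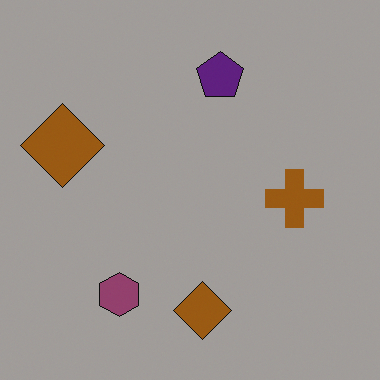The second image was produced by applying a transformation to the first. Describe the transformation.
The second image is the first substantially darkened.

Every pixel — background and shapes alike — is uniformly darkened.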